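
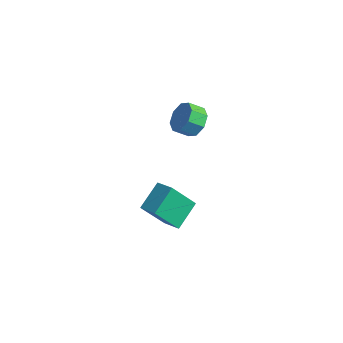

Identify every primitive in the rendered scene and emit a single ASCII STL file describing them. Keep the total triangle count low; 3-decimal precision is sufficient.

solid 
facet normal 0.531 0.606 -0.592
outer loop
vertex -1.717 3.99 3.234
vertex -2.271 3.738 2.479
vertex -2.308 4.432 3.156
endloop
endfacet
facet normal 0.289 0.528 0.799
outer loop
vertex -1.717 3.99 3.234
vertex -2.308 4.432 3.156
vertex -2.274 3.354 3.856
endloop
endfacet
facet normal 0.289 0.528 0.799
outer loop
vertex -2.274 3.354 3.856
vertex -2.308 4.432 3.156
vertex -2.866 3.796 3.778
endloop
endfacet
facet normal -0.531 -0.606 0.592
outer loop
vertex -2.274 3.354 3.856
vertex -2.866 3.796 3.778
vertex -2.829 3.102 3.101
endloop
endfacet
facet normal 0.531 0.606 -0.592
outer loop
vertex -2.308 4.432 3.156
vertex -2.271 3.738 2.479
vertex -2.878 4.467 2.681
endloop
endfacet
facet normal -0.359 0.794 0.490
outer loop
vertex -2.308 4.432 3.156
vertex -2.878 4.467 2.681
vertex -2.866 3.796 3.778
endloop
endfacet
facet normal -0.359 0.794 0.490
outer loop
vertex -2.866 3.796 3.778
vertex -2.878 4.467 2.681
vertex -3.436 3.831 3.303
endloop
endfacet
facet normal -0.531 -0.606 0.592
outer loop
vertex -2.866 3.796 3.778
vertex -3.436 3.831 3.303
vertex -2.829 3.102 3.101
endloop
endfacet
facet normal 0.531 0.606 -0.592
outer loop
vertex -2.878 4.467 2.681
vertex -2.271 3.738 2.479
vertex -3.092 4.075 2.088
endloop
endfacet
facet normal -0.797 0.595 -0.106
outer loop
vertex -2.878 4.467 2.681
vertex -3.092 4.075 2.088
vertex -3.436 3.831 3.303
endloop
endfacet
facet normal -0.797 0.595 -0.106
outer loop
vertex -3.436 3.831 3.303
vertex -3.092 4.075 2.088
vertex -3.65 3.439 2.71
endloop
endfacet
facet normal -0.531 -0.606 0.592
outer loop
vertex -3.436 3.831 3.303
vertex -3.65 3.439 2.71
vertex -2.829 3.102 3.101
endloop
endfacet
facet normal 0.531 0.606 -0.592
outer loop
vertex -3.092 4.075 2.088
vertex -2.271 3.738 2.479
vertex -2.826 3.486 1.724
endloop
endfacet
facet normal -0.768 0.048 -0.639
outer loop
vertex -3.092 4.075 2.088
vertex -2.826 3.486 1.724
vertex -3.65 3.439 2.71
endloop
endfacet
facet normal -0.768 0.047 -0.639
outer loop
vertex -3.65 3.439 2.71
vertex -2.826 3.486 1.724
vertex -3.383 2.85 2.346
endloop
endfacet
facet normal -0.531 -0.606 0.592
outer loop
vertex -3.65 3.439 2.71
vertex -3.383 2.85 2.346
vertex -2.829 3.102 3.101
endloop
endfacet
facet normal 0.531 0.606 -0.592
outer loop
vertex -2.826 3.486 1.724
vertex -2.271 3.738 2.479
vertex -2.234 3.044 1.802
endloop
endfacet
facet normal -0.289 -0.528 -0.799
outer loop
vertex -2.826 3.486 1.724
vertex -2.234 3.044 1.802
vertex -3.383 2.85 2.346
endloop
endfacet
facet normal -0.289 -0.528 -0.799
outer loop
vertex -3.383 2.85 2.346
vertex -2.234 3.044 1.802
vertex -2.792 2.408 2.424
endloop
endfacet
facet normal -0.531 -0.606 0.592
outer loop
vertex -3.383 2.85 2.346
vertex -2.792 2.408 2.424
vertex -2.829 3.102 3.101
endloop
endfacet
facet normal 0.531 0.606 -0.592
outer loop
vertex -2.234 3.044 1.802
vertex -2.271 3.738 2.479
vertex -1.664 3.009 2.277
endloop
endfacet
facet normal 0.359 -0.794 -0.490
outer loop
vertex -2.234 3.044 1.802
vertex -1.664 3.009 2.277
vertex -2.792 2.408 2.424
endloop
endfacet
facet normal 0.359 -0.794 -0.490
outer loop
vertex -2.792 2.408 2.424
vertex -1.664 3.009 2.277
vertex -2.222 2.373 2.899
endloop
endfacet
facet normal -0.531 -0.606 0.592
outer loop
vertex -2.792 2.408 2.424
vertex -2.222 2.373 2.899
vertex -2.829 3.102 3.101
endloop
endfacet
facet normal 0.531 0.606 -0.592
outer loop
vertex -1.664 3.009 2.277
vertex -2.271 3.738 2.479
vertex -1.45 3.401 2.87
endloop
endfacet
facet normal 0.797 -0.595 0.106
outer loop
vertex -1.664 3.009 2.277
vertex -1.45 3.401 2.87
vertex -2.222 2.373 2.899
endloop
endfacet
facet normal 0.797 -0.595 0.106
outer loop
vertex -2.222 2.373 2.899
vertex -1.45 3.401 2.87
vertex -2.008 2.765 3.492
endloop
endfacet
facet normal -0.531 -0.606 0.592
outer loop
vertex -2.222 2.373 2.899
vertex -2.008 2.765 3.492
vertex -2.829 3.102 3.101
endloop
endfacet
facet normal 0.531 0.606 -0.592
outer loop
vertex -1.45 3.401 2.87
vertex -2.271 3.738 2.479
vertex -1.717 3.99 3.234
endloop
endfacet
facet normal 0.767 -0.048 0.640
outer loop
vertex -1.45 3.401 2.87
vertex -1.717 3.99 3.234
vertex -2.008 2.765 3.492
endloop
endfacet
facet normal 0.768 -0.048 0.639
outer loop
vertex -2.008 2.765 3.492
vertex -1.717 3.99 3.234
vertex -2.274 3.354 3.856
endloop
endfacet
facet normal -0.531 -0.606 0.592
outer loop
vertex -2.008 2.765 3.492
vertex -2.274 3.354 3.856
vertex -2.829 3.102 3.101
endloop
endfacet
facet normal -0.380 -0.467 0.798
outer loop
vertex -2.172 0.217 -2.95
vertex -2.348 1.833 -2.088
vertex -3.322 0.344 -3.423
endloop
endfacet
facet normal 0.096 -0.878 -0.468
outer loop
vertex -2.492 1.367 -5.172
vertex -2.172 0.217 -2.95
vertex -3.322 0.344 -3.423
endloop
endfacet
facet normal -0.380 -0.467 0.798
outer loop
vertex -3.322 0.344 -3.423
vertex -2.348 1.833 -2.088
vertex -3.499 1.96 -2.561
endloop
endfacet
facet normal -0.920 0.101 -0.378
outer loop
vertex -3.499 1.96 -2.561
vertex -2.492 1.367 -5.172
vertex -3.322 0.344 -3.423
endloop
endfacet
facet normal 0.920 -0.101 0.378
outer loop
vertex -2.172 0.217 -2.95
vertex -1.518 2.856 -3.837
vertex -2.348 1.833 -2.088
endloop
endfacet
facet normal 0.096 -0.878 -0.468
outer loop
vertex -1.341 1.24 -4.699
vertex -2.172 0.217 -2.95
vertex -2.492 1.367 -5.172
endloop
endfacet
facet normal 0.920 -0.101 0.378
outer loop
vertex -1.341 1.24 -4.699
vertex -1.518 2.856 -3.837
vertex -2.172 0.217 -2.95
endloop
endfacet
facet normal -0.096 0.878 0.468
outer loop
vertex -2.348 1.833 -2.088
vertex -1.518 2.856 -3.837
vertex -3.499 1.96 -2.561
endloop
endfacet
facet normal -0.920 0.101 -0.378
outer loop
vertex -2.668 2.983 -4.31
vertex -2.492 1.367 -5.172
vertex -3.499 1.96 -2.561
endloop
endfacet
facet normal -0.096 0.878 0.468
outer loop
vertex -3.499 1.96 -2.561
vertex -1.518 2.856 -3.837
vertex -2.668 2.983 -4.31
endloop
endfacet
facet normal 0.380 0.467 -0.798
outer loop
vertex -2.668 2.983 -4.31
vertex -1.341 1.24 -4.699
vertex -2.492 1.367 -5.172
endloop
endfacet
facet normal 0.380 0.467 -0.798
outer loop
vertex -1.518 2.856 -3.837
vertex -1.341 1.24 -4.699
vertex -2.668 2.983 -4.31
endloop
endfacet

endsolid


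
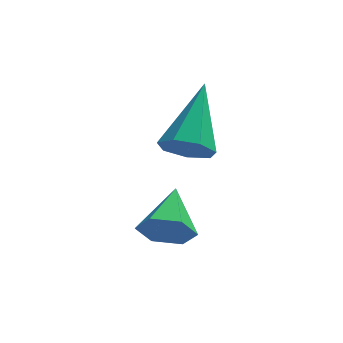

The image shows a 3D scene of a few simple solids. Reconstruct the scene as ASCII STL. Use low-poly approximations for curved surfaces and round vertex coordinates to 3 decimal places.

solid 
facet normal -0.210 -0.782 -0.587
outer loop
vertex 3.061 1.269 -0.32
vertex 2.483 1.091 0.124
vertex 2.49 1.54 -0.477
endloop
endfacet
facet normal 0.476 0.675 -0.564
outer loop
vertex 3.061 1.269 -0.32
vertex 2.49 1.54 -0.477
vertex 2.937 2.789 1.396
endloop
endfacet
facet normal -0.208 -0.782 -0.587
outer loop
vertex 2.49 1.54 -0.477
vertex 2.483 1.091 0.124
vertex 1.914 1.472 -0.182
endloop
endfacet
facet normal -0.335 0.819 -0.466
outer loop
vertex 2.49 1.54 -0.477
vertex 1.914 1.472 -0.182
vertex 2.937 2.789 1.396
endloop
endfacet
facet normal -0.209 -0.783 -0.587
outer loop
vertex 1.914 1.472 -0.182
vertex 2.483 1.091 0.124
vertex 1.766 1.118 0.343
endloop
endfacet
facet normal -0.846 0.521 0.113
outer loop
vertex 1.914 1.472 -0.182
vertex 1.766 1.118 0.343
vertex 2.937 2.789 1.396
endloop
endfacet
facet normal -0.209 -0.782 -0.587
outer loop
vertex 1.766 1.118 0.343
vertex 2.483 1.091 0.124
vertex 2.158 0.743 0.703
endloop
endfacet
facet normal -0.673 0.006 0.739
outer loop
vertex 1.766 1.118 0.343
vertex 2.158 0.743 0.703
vertex 2.937 2.789 1.396
endloop
endfacet
facet normal -0.208 -0.783 -0.587
outer loop
vertex 2.158 0.743 0.703
vertex 2.483 1.091 0.124
vertex 2.795 0.631 0.627
endloop
endfacet
facet normal 0.053 -0.338 0.940
outer loop
vertex 2.158 0.743 0.703
vertex 2.795 0.631 0.627
vertex 2.937 2.789 1.396
endloop
endfacet
facet normal -0.210 -0.783 -0.586
outer loop
vertex 2.795 0.631 0.627
vertex 2.483 1.091 0.124
vertex 3.196 0.865 0.171
endloop
endfacet
facet normal 0.787 -0.252 0.563
outer loop
vertex 2.795 0.631 0.627
vertex 3.196 0.865 0.171
vertex 2.937 2.789 1.396
endloop
endfacet
facet normal -0.209 -0.783 -0.586
outer loop
vertex 3.196 0.865 0.171
vertex 2.483 1.091 0.124
vertex 3.061 1.269 -0.32
endloop
endfacet
facet normal 0.975 0.198 -0.105
outer loop
vertex 3.196 0.865 0.171
vertex 3.061 1.269 -0.32
vertex 2.937 2.789 1.396
endloop
endfacet
facet normal -0.152 -0.908 -0.390
outer loop
vertex 2.354 -1.253 -0.78
vertex 1.999 -0.943 -1.364
vertex 2.74 -1.055 -1.392
endloop
endfacet
facet normal 0.833 0.073 0.549
outer loop
vertex 2.354 -1.253 -0.78
vertex 2.74 -1.055 -1.392
vertex 2.221 0.383 -0.796
endloop
endfacet
facet normal -0.152 -0.909 -0.388
outer loop
vertex 2.74 -1.055 -1.392
vertex 1.999 -0.943 -1.364
vertex 2.385 -0.746 -1.976
endloop
endfacet
facet normal 0.854 0.429 -0.292
outer loop
vertex 2.74 -1.055 -1.392
vertex 2.385 -0.746 -1.976
vertex 2.221 0.383 -0.796
endloop
endfacet
facet normal -0.152 -0.909 -0.388
outer loop
vertex 2.385 -0.746 -1.976
vertex 1.999 -0.943 -1.364
vertex 1.644 -0.634 -1.948
endloop
endfacet
facet normal 0.084 0.726 -0.683
outer loop
vertex 2.385 -0.746 -1.976
vertex 1.644 -0.634 -1.948
vertex 2.221 0.383 -0.796
endloop
endfacet
facet normal -0.152 -0.909 -0.388
outer loop
vertex 1.644 -0.634 -1.948
vertex 1.999 -0.943 -1.364
vertex 1.258 -0.831 -1.336
endloop
endfacet
facet normal -0.709 0.666 -0.233
outer loop
vertex 1.644 -0.634 -1.948
vertex 1.258 -0.831 -1.336
vertex 2.221 0.383 -0.796
endloop
endfacet
facet normal -0.152 -0.908 -0.390
outer loop
vertex 1.258 -0.831 -1.336
vertex 1.999 -0.943 -1.364
vertex 1.613 -1.141 -0.752
endloop
endfacet
facet normal -0.731 0.309 0.608
outer loop
vertex 1.258 -0.831 -1.336
vertex 1.613 -1.141 -0.752
vertex 2.221 0.383 -0.796
endloop
endfacet
facet normal -0.152 -0.908 -0.390
outer loop
vertex 1.613 -1.141 -0.752
vertex 1.999 -0.943 -1.364
vertex 2.354 -1.253 -0.78
endloop
endfacet
facet normal 0.040 0.013 0.999
outer loop
vertex 1.613 -1.141 -0.752
vertex 2.354 -1.253 -0.78
vertex 2.221 0.383 -0.796
endloop
endfacet

endsolid


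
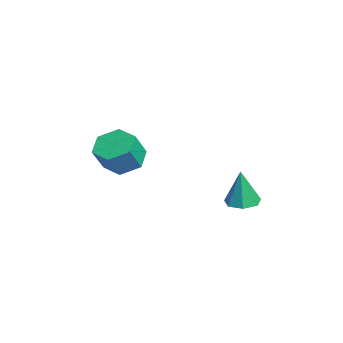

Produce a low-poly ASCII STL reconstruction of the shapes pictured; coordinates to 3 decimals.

solid 
facet normal -0.020 0.064 -0.998
outer loop
vertex -1.529 2.254 0.018
vertex -2.329 2.379 0.042
vertex -1.731 2.925 0.065
endloop
endfacet
facet normal 0.898 0.245 0.367
outer loop
vertex -1.529 2.254 0.018
vertex -1.731 2.925 0.065
vertex -2.291 2.261 1.878
endloop
endfacet
facet normal -0.020 0.064 -0.998
outer loop
vertex -1.731 2.925 0.065
vertex -2.329 2.379 0.042
vertex -2.384 3.185 0.095
endloop
endfacet
facet normal 0.353 0.838 0.416
outer loop
vertex -1.731 2.925 0.065
vertex -2.384 3.185 0.095
vertex -2.291 2.261 1.878
endloop
endfacet
facet normal -0.020 0.064 -0.998
outer loop
vertex -2.384 3.185 0.095
vertex -2.329 2.379 0.042
vertex -2.995 2.838 0.085
endloop
endfacet
facet normal -0.451 0.782 0.429
outer loop
vertex -2.384 3.185 0.095
vertex -2.995 2.838 0.085
vertex -2.291 2.261 1.878
endloop
endfacet
facet normal -0.021 0.064 -0.998
outer loop
vertex -2.995 2.838 0.085
vertex -2.329 2.379 0.042
vertex -3.104 2.145 0.043
endloop
endfacet
facet normal -0.911 0.119 0.396
outer loop
vertex -2.995 2.838 0.085
vertex -3.104 2.145 0.043
vertex -2.291 2.261 1.878
endloop
endfacet
facet normal -0.021 0.064 -0.998
outer loop
vertex -3.104 2.145 0.043
vertex -2.329 2.379 0.042
vertex -2.63 1.628 0.0
endloop
endfacet
facet normal -0.678 -0.650 0.342
outer loop
vertex -3.104 2.145 0.043
vertex -2.63 1.628 0.0
vertex -2.291 2.261 1.878
endloop
endfacet
facet normal -0.020 0.064 -0.998
outer loop
vertex -2.63 1.628 0.0
vertex -2.329 2.379 0.042
vertex -1.929 1.676 -0.011
endloop
endfacet
facet normal 0.070 -0.949 0.307
outer loop
vertex -2.63 1.628 0.0
vertex -1.929 1.676 -0.011
vertex -2.291 2.261 1.878
endloop
endfacet
facet normal -0.020 0.064 -0.998
outer loop
vertex -1.929 1.676 -0.011
vertex -2.329 2.379 0.042
vertex -1.529 2.254 0.018
endloop
endfacet
facet normal 0.772 -0.550 0.318
outer loop
vertex -1.929 1.676 -0.011
vertex -1.529 2.254 0.018
vertex -2.291 2.261 1.878
endloop
endfacet
facet normal -0.390 0.378 -0.840
outer loop
vertex -2.935 -1.914 2.139
vertex -3.751 -2.517 2.246
vertex -3.747 -1.587 2.663
endloop
endfacet
facet normal 0.464 0.868 0.176
outer loop
vertex -2.935 -1.914 2.139
vertex -3.747 -1.587 2.663
vertex -2.374 -2.459 3.347
endloop
endfacet
facet normal 0.464 0.868 0.176
outer loop
vertex -2.374 -2.459 3.347
vertex -3.747 -1.587 2.663
vertex -3.185 -2.132 3.872
endloop
endfacet
facet normal 0.391 -0.378 0.839
outer loop
vertex -2.374 -2.459 3.347
vertex -3.185 -2.132 3.872
vertex -3.189 -3.063 3.454
endloop
endfacet
facet normal -0.390 0.378 -0.840
outer loop
vertex -3.747 -1.587 2.663
vertex -3.751 -2.517 2.246
vertex -4.562 -2.19 2.77
endloop
endfacet
facet normal -0.457 0.712 0.533
outer loop
vertex -3.747 -1.587 2.663
vertex -4.562 -2.19 2.77
vertex -3.185 -2.132 3.872
endloop
endfacet
facet normal -0.457 0.712 0.533
outer loop
vertex -3.185 -2.132 3.872
vertex -4.562 -2.19 2.77
vertex -4.0 -2.735 3.979
endloop
endfacet
facet normal 0.390 -0.379 0.839
outer loop
vertex -3.185 -2.132 3.872
vertex -4.0 -2.735 3.979
vertex -3.189 -3.063 3.454
endloop
endfacet
facet normal -0.390 0.378 -0.840
outer loop
vertex -4.562 -2.19 2.77
vertex -3.751 -2.517 2.246
vertex -4.566 -3.121 2.353
endloop
endfacet
facet normal -0.921 -0.156 0.358
outer loop
vertex -4.562 -2.19 2.77
vertex -4.566 -3.121 2.353
vertex -4.0 -2.735 3.979
endloop
endfacet
facet normal -0.921 -0.156 0.357
outer loop
vertex -4.0 -2.735 3.979
vertex -4.566 -3.121 2.353
vertex -4.005 -3.666 3.561
endloop
endfacet
facet normal 0.390 -0.379 0.839
outer loop
vertex -4.0 -2.735 3.979
vertex -4.005 -3.666 3.561
vertex -3.189 -3.063 3.454
endloop
endfacet
facet normal -0.391 0.378 -0.839
outer loop
vertex -4.566 -3.121 2.353
vertex -3.751 -2.517 2.246
vertex -3.755 -3.448 1.828
endloop
endfacet
facet normal -0.464 -0.868 -0.176
outer loop
vertex -4.566 -3.121 2.353
vertex -3.755 -3.448 1.828
vertex -4.005 -3.666 3.561
endloop
endfacet
facet normal -0.463 -0.868 -0.176
outer loop
vertex -4.005 -3.666 3.561
vertex -3.755 -3.448 1.828
vertex -3.193 -3.993 3.037
endloop
endfacet
facet normal 0.390 -0.378 0.840
outer loop
vertex -4.005 -3.666 3.561
vertex -3.193 -3.993 3.037
vertex -3.189 -3.063 3.454
endloop
endfacet
facet normal -0.390 0.379 -0.839
outer loop
vertex -3.755 -3.448 1.828
vertex -3.751 -2.517 2.246
vertex -2.94 -2.845 1.721
endloop
endfacet
facet normal 0.457 -0.712 -0.533
outer loop
vertex -3.755 -3.448 1.828
vertex -2.94 -2.845 1.721
vertex -3.193 -3.993 3.037
endloop
endfacet
facet normal 0.457 -0.712 -0.533
outer loop
vertex -3.193 -3.993 3.037
vertex -2.94 -2.845 1.721
vertex -2.378 -3.39 2.93
endloop
endfacet
facet normal 0.390 -0.378 0.840
outer loop
vertex -3.193 -3.993 3.037
vertex -2.378 -3.39 2.93
vertex -3.189 -3.063 3.454
endloop
endfacet
facet normal -0.390 0.379 -0.839
outer loop
vertex -2.94 -2.845 1.721
vertex -3.751 -2.517 2.246
vertex -2.935 -1.914 2.139
endloop
endfacet
facet normal 0.921 0.156 -0.358
outer loop
vertex -2.94 -2.845 1.721
vertex -2.935 -1.914 2.139
vertex -2.378 -3.39 2.93
endloop
endfacet
facet normal 0.921 0.156 -0.357
outer loop
vertex -2.378 -3.39 2.93
vertex -2.935 -1.914 2.139
vertex -2.374 -2.459 3.347
endloop
endfacet
facet normal 0.390 -0.378 0.840
outer loop
vertex -2.378 -3.39 2.93
vertex -2.374 -2.459 3.347
vertex -3.189 -3.063 3.454
endloop
endfacet

endsolid


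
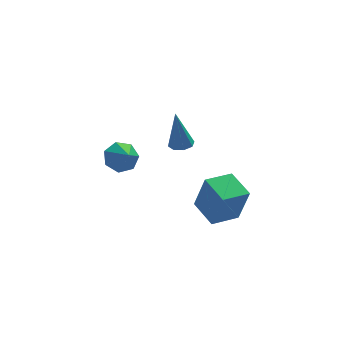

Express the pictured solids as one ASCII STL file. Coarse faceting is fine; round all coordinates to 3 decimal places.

solid 
facet normal 0.124 -0.029 -0.992
outer loop
vertex 0.074 3.048 2.496
vertex -0.327 2.631 2.458
vertex -0.335 3.211 2.44
endloop
endfacet
facet normal 0.322 0.904 0.280
outer loop
vertex 0.074 3.048 2.496
vertex -0.335 3.211 2.44
vertex -0.573 2.689 4.402
endloop
endfacet
facet normal 0.125 -0.029 -0.992
outer loop
vertex -0.335 3.211 2.44
vertex -0.327 2.631 2.458
vertex -0.74 3.034 2.394
endloop
endfacet
facet normal -0.411 0.892 0.187
outer loop
vertex -0.335 3.211 2.44
vertex -0.74 3.034 2.394
vertex -0.573 2.689 4.402
endloop
endfacet
facet normal 0.124 -0.030 -0.992
outer loop
vertex -0.74 3.034 2.394
vertex -0.327 2.631 2.458
vertex -0.903 2.621 2.386
endloop
endfacet
facet normal -0.922 0.361 0.139
outer loop
vertex -0.74 3.034 2.394
vertex -0.903 2.621 2.386
vertex -0.573 2.689 4.402
endloop
endfacet
facet normal 0.124 -0.029 -0.992
outer loop
vertex -0.903 2.621 2.386
vertex -0.327 2.631 2.458
vertex -0.728 2.214 2.42
endloop
endfacet
facet normal -0.911 -0.378 0.162
outer loop
vertex -0.903 2.621 2.386
vertex -0.728 2.214 2.42
vertex -0.573 2.689 4.402
endloop
endfacet
facet normal 0.124 -0.029 -0.992
outer loop
vertex -0.728 2.214 2.42
vertex -0.327 2.631 2.458
vertex -0.319 2.051 2.476
endloop
endfacet
facet normal -0.388 -0.889 0.243
outer loop
vertex -0.728 2.214 2.42
vertex -0.319 2.051 2.476
vertex -0.573 2.689 4.402
endloop
endfacet
facet normal 0.126 -0.029 -0.992
outer loop
vertex -0.319 2.051 2.476
vertex -0.327 2.631 2.458
vertex 0.085 2.228 2.522
endloop
endfacet
facet normal 0.346 -0.876 0.336
outer loop
vertex -0.319 2.051 2.476
vertex 0.085 2.228 2.522
vertex -0.573 2.689 4.402
endloop
endfacet
facet normal 0.126 -0.028 -0.992
outer loop
vertex 0.085 2.228 2.522
vertex -0.327 2.631 2.458
vertex 0.248 2.641 2.531
endloop
endfacet
facet normal 0.856 -0.346 0.384
outer loop
vertex 0.085 2.228 2.522
vertex 0.248 2.641 2.531
vertex -0.573 2.689 4.402
endloop
endfacet
facet normal 0.126 -0.031 -0.991
outer loop
vertex 0.248 2.641 2.531
vertex -0.327 2.631 2.458
vertex 0.074 3.048 2.496
endloop
endfacet
facet normal 0.846 0.393 0.361
outer loop
vertex 0.248 2.641 2.531
vertex 0.074 3.048 2.496
vertex -0.573 2.689 4.402
endloop
endfacet
facet normal -0.214 0.755 -0.619
outer loop
vertex -2.476 2.233 1.401
vertex -2.956 2.568 1.976
vertex -2.155 2.688 1.845
endloop
endfacet
facet normal 0.836 -0.546 -0.045
outer loop
vertex -2.476 2.233 1.401
vertex -2.155 2.688 1.845
vertex -2.724 1.752 2.644
endloop
endfacet
facet normal -0.214 0.756 -0.619
outer loop
vertex -2.155 2.688 1.845
vertex -2.956 2.568 1.976
vertex -2.437 3.052 2.387
endloop
endfacet
facet normal 0.858 -0.089 0.506
outer loop
vertex -2.155 2.688 1.845
vertex -2.437 3.052 2.387
vertex -2.724 1.752 2.644
endloop
endfacet
facet normal -0.214 0.755 -0.620
outer loop
vertex -2.437 3.052 2.387
vertex -2.956 2.568 1.976
vertex -3.11 3.052 2.619
endloop
endfacet
facet normal 0.324 0.114 0.939
outer loop
vertex -2.437 3.052 2.387
vertex -3.11 3.052 2.619
vertex -2.724 1.752 2.644
endloop
endfacet
facet normal -0.215 0.755 -0.620
outer loop
vertex -3.11 3.052 2.619
vertex -2.956 2.568 1.976
vertex -3.666 2.687 2.367
endloop
endfacet
facet normal -0.362 -0.090 0.928
outer loop
vertex -3.11 3.052 2.619
vertex -3.666 2.687 2.367
vertex -2.724 1.752 2.644
endloop
endfacet
facet normal -0.215 0.755 -0.619
outer loop
vertex -3.666 2.687 2.367
vertex -2.956 2.568 1.976
vertex -3.688 2.232 1.82
endloop
endfacet
facet normal -0.684 -0.547 0.482
outer loop
vertex -3.666 2.687 2.367
vertex -3.688 2.232 1.82
vertex -2.724 1.752 2.644
endloop
endfacet
facet normal -0.215 0.755 -0.619
outer loop
vertex -3.688 2.232 1.82
vertex -2.956 2.568 1.976
vertex -3.158 2.03 1.39
endloop
endfacet
facet normal -0.400 -0.914 -0.064
outer loop
vertex -3.688 2.232 1.82
vertex -3.158 2.03 1.39
vertex -2.724 1.752 2.644
endloop
endfacet
facet normal -0.215 0.755 -0.619
outer loop
vertex -3.158 2.03 1.39
vertex -2.956 2.568 1.976
vertex -2.476 2.233 1.401
endloop
endfacet
facet normal 0.277 -0.913 -0.298
outer loop
vertex -3.158 2.03 1.39
vertex -2.476 2.233 1.401
vertex -2.724 1.752 2.644
endloop
endfacet
facet normal -0.913 -0.391 0.117
outer loop
vertex 1.368 1.811 -0.853
vertex 0.834 3.178 -0.458
vertex 0.962 2.196 -2.732
endloop
endfacet
facet normal 0.351 -0.899 -0.260
outer loop
vertex 2.286 2.762 -2.902
vertex 1.368 1.811 -0.853
vertex 0.962 2.196 -2.732
endloop
endfacet
facet normal -0.913 -0.391 0.117
outer loop
vertex 0.962 2.196 -2.732
vertex 0.834 3.178 -0.458
vertex 0.428 3.563 -2.336
endloop
endfacet
facet normal -0.207 0.197 -0.958
outer loop
vertex 0.428 3.563 -2.336
vertex 2.286 2.762 -2.902
vertex 0.962 2.196 -2.732
endloop
endfacet
facet normal 0.207 -0.196 0.958
outer loop
vertex 1.368 1.811 -0.853
vertex 2.158 3.744 -0.628
vertex 0.834 3.178 -0.458
endloop
endfacet
facet normal 0.351 -0.900 -0.260
outer loop
vertex 2.692 2.377 -1.024
vertex 1.368 1.811 -0.853
vertex 2.286 2.762 -2.902
endloop
endfacet
facet normal 0.208 -0.196 0.958
outer loop
vertex 2.692 2.377 -1.024
vertex 2.158 3.744 -0.628
vertex 1.368 1.811 -0.853
endloop
endfacet
facet normal -0.351 0.899 0.260
outer loop
vertex 0.834 3.178 -0.458
vertex 2.158 3.744 -0.628
vertex 0.428 3.563 -2.336
endloop
endfacet
facet normal -0.208 0.196 -0.958
outer loop
vertex 1.752 4.129 -2.507
vertex 2.286 2.762 -2.902
vertex 0.428 3.563 -2.336
endloop
endfacet
facet normal -0.351 0.900 0.260
outer loop
vertex 0.428 3.563 -2.336
vertex 2.158 3.744 -0.628
vertex 1.752 4.129 -2.507
endloop
endfacet
facet normal 0.913 0.391 -0.117
outer loop
vertex 1.752 4.129 -2.507
vertex 2.692 2.377 -1.024
vertex 2.286 2.762 -2.902
endloop
endfacet
facet normal 0.913 0.391 -0.117
outer loop
vertex 2.158 3.744 -0.628
vertex 2.692 2.377 -1.024
vertex 1.752 4.129 -2.507
endloop
endfacet

endsolid


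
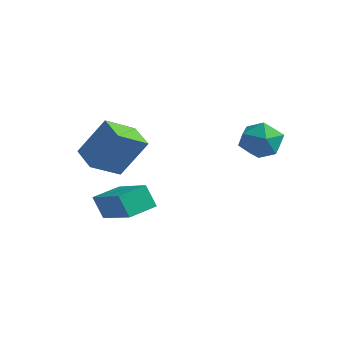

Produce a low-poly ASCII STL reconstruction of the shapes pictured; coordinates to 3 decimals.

solid 
facet normal -0.397 -0.374 -0.838
outer loop
vertex -0.682 -4.347 -0.653
vertex -1.93 -3.913 -0.256
vertex -0.431 -2.942 -1.399
endloop
endfacet
facet normal 0.905 -0.314 -0.288
outer loop
vertex 0.39 -2.167 0.336
vertex -0.682 -4.347 -0.653
vertex -0.431 -2.942 -1.399
endloop
endfacet
facet normal -0.397 -0.374 -0.838
outer loop
vertex -0.431 -2.942 -1.399
vertex -1.93 -3.913 -0.256
vertex -1.679 -2.508 -1.002
endloop
endfacet
facet normal 0.156 0.872 -0.463
outer loop
vertex -1.679 -2.508 -1.002
vertex 0.39 -2.167 0.336
vertex -0.431 -2.942 -1.399
endloop
endfacet
facet normal -0.156 -0.872 0.463
outer loop
vertex -0.682 -4.347 -0.653
vertex -1.109 -3.138 1.479
vertex -1.93 -3.913 -0.256
endloop
endfacet
facet normal 0.905 -0.314 -0.288
outer loop
vertex 0.139 -3.572 1.082
vertex -0.682 -4.347 -0.653
vertex 0.39 -2.167 0.336
endloop
endfacet
facet normal -0.156 -0.872 0.463
outer loop
vertex 0.139 -3.572 1.082
vertex -1.109 -3.138 1.479
vertex -0.682 -4.347 -0.653
endloop
endfacet
facet normal -0.905 0.314 0.288
outer loop
vertex -1.93 -3.913 -0.256
vertex -1.109 -3.138 1.479
vertex -1.679 -2.508 -1.002
endloop
endfacet
facet normal 0.156 0.872 -0.463
outer loop
vertex -0.858 -1.733 0.733
vertex 0.39 -2.167 0.336
vertex -1.679 -2.508 -1.002
endloop
endfacet
facet normal -0.905 0.314 0.288
outer loop
vertex -1.679 -2.508 -1.002
vertex -1.109 -3.138 1.479
vertex -0.858 -1.733 0.733
endloop
endfacet
facet normal 0.397 0.374 0.838
outer loop
vertex -0.858 -1.733 0.733
vertex 0.139 -3.572 1.082
vertex 0.39 -2.167 0.336
endloop
endfacet
facet normal 0.397 0.374 0.838
outer loop
vertex -1.109 -3.138 1.479
vertex 0.139 -3.572 1.082
vertex -0.858 -1.733 0.733
endloop
endfacet
facet normal -0.305 0.929 -0.211
outer loop
vertex 4.186 1.435 0.267
vertex 3.205 1.135 0.364
vertex 3.718 1.49 1.184
endloop
endfacet
facet normal 0.331 0.937 0.113
outer loop
vertex 4.186 1.435 0.267
vertex 3.718 1.49 1.184
vertex 4.69 1.154 1.121
endloop
endfacet
facet normal 0.785 0.551 -0.282
outer loop
vertex 4.186 1.435 0.267
vertex 4.69 1.154 1.121
vertex 4.777 0.591 0.262
endloop
endfacet
facet normal 0.429 0.305 -0.850
outer loop
vertex 4.186 1.435 0.267
vertex 4.777 0.591 0.262
vertex 3.859 0.579 -0.205
endloop
endfacet
facet normal -0.244 0.538 -0.807
outer loop
vertex 4.186 1.435 0.267
vertex 3.859 0.579 -0.205
vertex 3.205 1.135 0.364
endloop
endfacet
facet normal 0.261 0.614 0.745
outer loop
vertex 4.69 1.154 1.121
vertex 3.718 1.49 1.184
vertex 4.021 0.681 1.745
endloop
endfacet
facet normal -0.768 0.601 0.221
outer loop
vertex 3.718 1.49 1.184
vertex 3.205 1.135 0.364
vertex 3.103 0.669 1.278
endloop
endfacet
facet normal -0.670 -0.030 -0.741
outer loop
vertex 3.205 1.135 0.364
vertex 3.859 0.579 -0.205
vertex 3.19 0.106 0.419
endloop
endfacet
facet normal 0.418 -0.406 -0.812
outer loop
vertex 3.859 0.579 -0.205
vertex 4.777 0.591 0.262
vertex 4.162 -0.23 0.356
endloop
endfacet
facet normal 0.994 -0.009 0.106
outer loop
vertex 4.777 0.591 0.262
vertex 4.69 1.154 1.121
vertex 4.675 0.125 1.176
endloop
endfacet
facet normal -0.429 -0.305 0.850
outer loop
vertex 3.694 -0.175 1.273
vertex 4.021 0.681 1.745
vertex 3.103 0.669 1.278
endloop
endfacet
facet normal -0.785 -0.551 0.282
outer loop
vertex 3.694 -0.175 1.273
vertex 3.103 0.669 1.278
vertex 3.19 0.106 0.419
endloop
endfacet
facet normal -0.331 -0.937 -0.113
outer loop
vertex 3.694 -0.175 1.273
vertex 3.19 0.106 0.419
vertex 4.162 -0.23 0.356
endloop
endfacet
facet normal 0.305 -0.929 0.211
outer loop
vertex 3.694 -0.175 1.273
vertex 4.162 -0.23 0.356
vertex 4.675 0.125 1.176
endloop
endfacet
facet normal 0.244 -0.538 0.807
outer loop
vertex 3.694 -0.175 1.273
vertex 4.675 0.125 1.176
vertex 4.021 0.681 1.745
endloop
endfacet
facet normal -0.418 0.406 0.812
outer loop
vertex 3.103 0.669 1.278
vertex 4.021 0.681 1.745
vertex 3.718 1.49 1.184
endloop
endfacet
facet normal -0.994 0.009 -0.106
outer loop
vertex 3.19 0.106 0.419
vertex 3.103 0.669 1.278
vertex 3.205 1.135 0.364
endloop
endfacet
facet normal -0.261 -0.614 -0.745
outer loop
vertex 4.162 -0.23 0.356
vertex 3.19 0.106 0.419
vertex 3.859 0.579 -0.205
endloop
endfacet
facet normal 0.768 -0.601 -0.221
outer loop
vertex 4.675 0.125 1.176
vertex 4.162 -0.23 0.356
vertex 4.777 0.591 0.262
endloop
endfacet
facet normal 0.670 0.030 0.741
outer loop
vertex 4.021 0.681 1.745
vertex 4.675 0.125 1.176
vertex 4.69 1.154 1.121
endloop
endfacet
facet normal -0.913 0.176 -0.367
outer loop
vertex -0.538 -4.361 -2.297
vertex -0.389 -3.054 -2.04
vertex -0.084 -4.205 -3.353
endloop
endfacet
facet normal -0.111 -0.975 -0.192
outer loop
vertex 1.889 -4.586 -2.56
vertex -0.538 -4.361 -2.297
vertex -0.084 -4.205 -3.353
endloop
endfacet
facet normal -0.913 0.177 -0.367
outer loop
vertex -0.084 -4.205 -3.353
vertex -0.389 -3.054 -2.04
vertex 0.066 -2.898 -3.096
endloop
endfacet
facet normal 0.392 0.134 -0.910
outer loop
vertex 0.066 -2.898 -3.096
vertex 1.889 -4.586 -2.56
vertex -0.084 -4.205 -3.353
endloop
endfacet
facet normal -0.392 -0.134 0.910
outer loop
vertex -0.538 -4.361 -2.297
vertex 1.584 -3.435 -1.247
vertex -0.389 -3.054 -2.04
endloop
endfacet
facet normal -0.111 -0.975 -0.192
outer loop
vertex 1.434 -4.742 -1.504
vertex -0.538 -4.361 -2.297
vertex 1.889 -4.586 -2.56
endloop
endfacet
facet normal -0.392 -0.134 0.910
outer loop
vertex 1.434 -4.742 -1.504
vertex 1.584 -3.435 -1.247
vertex -0.538 -4.361 -2.297
endloop
endfacet
facet normal 0.111 0.975 0.192
outer loop
vertex -0.389 -3.054 -2.04
vertex 1.584 -3.435 -1.247
vertex 0.066 -2.898 -3.096
endloop
endfacet
facet normal 0.392 0.134 -0.910
outer loop
vertex 2.038 -3.279 -2.303
vertex 1.889 -4.586 -2.56
vertex 0.066 -2.898 -3.096
endloop
endfacet
facet normal 0.111 0.975 0.192
outer loop
vertex 0.066 -2.898 -3.096
vertex 1.584 -3.435 -1.247
vertex 2.038 -3.279 -2.303
endloop
endfacet
facet normal 0.913 -0.176 0.367
outer loop
vertex 2.038 -3.279 -2.303
vertex 1.434 -4.742 -1.504
vertex 1.889 -4.586 -2.56
endloop
endfacet
facet normal 0.913 -0.177 0.367
outer loop
vertex 1.584 -3.435 -1.247
vertex 1.434 -4.742 -1.504
vertex 2.038 -3.279 -2.303
endloop
endfacet

endsolid


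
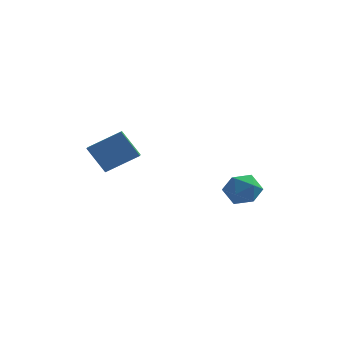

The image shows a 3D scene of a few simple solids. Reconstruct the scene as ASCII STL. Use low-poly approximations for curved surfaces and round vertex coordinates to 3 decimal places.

solid 
facet normal -0.923 0.385 -0.015
outer loop
vertex 2.164 3.453 -1.485
vertex 1.795 2.591 -0.882
vertex 2.169 3.508 -0.372
endloop
endfacet
facet normal -0.431 0.901 -0.043
outer loop
vertex 2.164 3.453 -1.485
vertex 2.169 3.508 -0.372
vertex 3.037 3.896 -0.952
endloop
endfacet
facet normal -0.023 0.787 -0.617
outer loop
vertex 2.164 3.453 -1.485
vertex 3.037 3.896 -0.952
vertex 3.2 3.219 -1.822
endloop
endfacet
facet normal -0.262 0.199 -0.944
outer loop
vertex 2.164 3.453 -1.485
vertex 3.2 3.219 -1.822
vertex 2.433 2.412 -1.779
endloop
endfacet
facet normal -0.819 -0.050 -0.572
outer loop
vertex 2.164 3.453 -1.485
vertex 2.433 2.412 -1.779
vertex 1.795 2.591 -0.882
endloop
endfacet
facet normal -0.019 0.844 0.536
outer loop
vertex 3.037 3.896 -0.952
vertex 2.169 3.508 -0.372
vertex 3.207 3.308 -0.021
endloop
endfacet
facet normal -0.814 0.009 0.581
outer loop
vertex 2.169 3.508 -0.372
vertex 1.795 2.591 -0.882
vertex 2.44 2.501 0.022
endloop
endfacet
facet normal -0.645 -0.694 -0.320
outer loop
vertex 1.795 2.591 -0.882
vertex 2.433 2.412 -1.779
vertex 2.603 1.824 -0.848
endloop
endfacet
facet normal 0.255 -0.292 -0.922
outer loop
vertex 2.433 2.412 -1.779
vertex 3.2 3.219 -1.822
vertex 3.471 2.212 -1.428
endloop
endfacet
facet normal 0.642 0.659 -0.392
outer loop
vertex 3.2 3.219 -1.822
vertex 3.037 3.896 -0.952
vertex 3.845 3.129 -0.918
endloop
endfacet
facet normal 0.262 -0.199 0.944
outer loop
vertex 3.476 2.267 -0.315
vertex 3.207 3.308 -0.021
vertex 2.44 2.501 0.022
endloop
endfacet
facet normal 0.023 -0.787 0.617
outer loop
vertex 3.476 2.267 -0.315
vertex 2.44 2.501 0.022
vertex 2.603 1.824 -0.848
endloop
endfacet
facet normal 0.431 -0.901 0.043
outer loop
vertex 3.476 2.267 -0.315
vertex 2.603 1.824 -0.848
vertex 3.471 2.212 -1.428
endloop
endfacet
facet normal 0.923 -0.385 0.015
outer loop
vertex 3.476 2.267 -0.315
vertex 3.471 2.212 -1.428
vertex 3.845 3.129 -0.918
endloop
endfacet
facet normal 0.819 0.050 0.572
outer loop
vertex 3.476 2.267 -0.315
vertex 3.845 3.129 -0.918
vertex 3.207 3.308 -0.021
endloop
endfacet
facet normal -0.255 0.292 0.922
outer loop
vertex 2.44 2.501 0.022
vertex 3.207 3.308 -0.021
vertex 2.169 3.508 -0.372
endloop
endfacet
facet normal -0.642 -0.659 0.392
outer loop
vertex 2.603 1.824 -0.848
vertex 2.44 2.501 0.022
vertex 1.795 2.591 -0.882
endloop
endfacet
facet normal 0.019 -0.844 -0.536
outer loop
vertex 3.471 2.212 -1.428
vertex 2.603 1.824 -0.848
vertex 2.433 2.412 -1.779
endloop
endfacet
facet normal 0.814 -0.009 -0.581
outer loop
vertex 3.845 3.129 -0.918
vertex 3.471 2.212 -1.428
vertex 3.2 3.219 -1.822
endloop
endfacet
facet normal 0.645 0.694 0.320
outer loop
vertex 3.207 3.308 -0.021
vertex 3.845 3.129 -0.918
vertex 3.037 3.896 -0.952
endloop
endfacet
facet normal -0.561 0.162 0.812
outer loop
vertex -2.842 -0.203 3.919
vertex -2.966 0.581 3.677
vertex -4.471 -0.773 2.908
endloop
endfacet
facet normal 0.150 -0.945 0.292
outer loop
vertex -3.474 -1.061 1.463
vertex -2.842 -0.203 3.919
vertex -4.471 -0.773 2.908
endloop
endfacet
facet normal -0.560 0.161 0.813
outer loop
vertex -4.471 -0.773 2.908
vertex -2.966 0.581 3.677
vertex -4.595 0.011 2.667
endloop
endfacet
facet normal -0.815 -0.284 -0.505
outer loop
vertex -4.595 0.011 2.667
vertex -3.474 -1.061 1.463
vertex -4.471 -0.773 2.908
endloop
endfacet
facet normal 0.815 0.285 0.505
outer loop
vertex -2.842 -0.203 3.919
vertex -1.969 0.293 2.232
vertex -2.966 0.581 3.677
endloop
endfacet
facet normal 0.150 -0.945 0.291
outer loop
vertex -1.845 -0.491 2.473
vertex -2.842 -0.203 3.919
vertex -3.474 -1.061 1.463
endloop
endfacet
facet normal 0.815 0.284 0.505
outer loop
vertex -1.845 -0.491 2.473
vertex -1.969 0.293 2.232
vertex -2.842 -0.203 3.919
endloop
endfacet
facet normal -0.150 0.945 -0.292
outer loop
vertex -2.966 0.581 3.677
vertex -1.969 0.293 2.232
vertex -4.595 0.011 2.667
endloop
endfacet
facet normal -0.815 -0.285 -0.505
outer loop
vertex -3.598 -0.277 1.221
vertex -3.474 -1.061 1.463
vertex -4.595 0.011 2.667
endloop
endfacet
facet normal -0.150 0.945 -0.291
outer loop
vertex -4.595 0.011 2.667
vertex -1.969 0.293 2.232
vertex -3.598 -0.277 1.221
endloop
endfacet
facet normal 0.560 -0.162 -0.812
outer loop
vertex -3.598 -0.277 1.221
vertex -1.845 -0.491 2.473
vertex -3.474 -1.061 1.463
endloop
endfacet
facet normal 0.561 -0.161 -0.812
outer loop
vertex -1.969 0.293 2.232
vertex -1.845 -0.491 2.473
vertex -3.598 -0.277 1.221
endloop
endfacet

endsolid


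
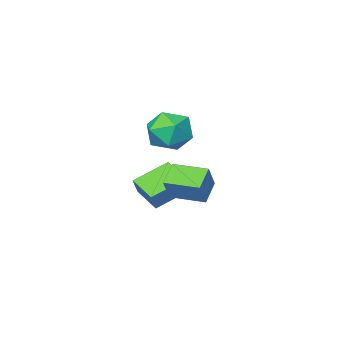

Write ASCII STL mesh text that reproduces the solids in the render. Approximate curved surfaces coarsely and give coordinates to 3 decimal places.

solid 
facet normal -0.905 0.089 0.416
outer loop
vertex 0.584 -3.962 -2.739
vertex 0.481 -2.511 -3.275
vertex 0.08 -4.37 -3.749
endloop
endfacet
facet normal 0.066 -0.936 0.345
outer loop
vertex 1.899 -4.549 -4.585
vertex 0.584 -3.962 -2.739
vertex 0.08 -4.37 -3.749
endloop
endfacet
facet normal -0.905 0.089 0.416
outer loop
vertex 0.08 -4.37 -3.749
vertex 0.481 -2.511 -3.275
vertex -0.023 -2.92 -4.285
endloop
endfacet
facet normal -0.420 -0.341 -0.841
outer loop
vertex -0.023 -2.92 -4.285
vertex 1.899 -4.549 -4.585
vertex 0.08 -4.37 -3.749
endloop
endfacet
facet normal 0.420 0.341 0.841
outer loop
vertex 0.584 -3.962 -2.739
vertex 2.3 -2.69 -4.111
vertex 0.481 -2.511 -3.275
endloop
endfacet
facet normal 0.067 -0.936 0.346
outer loop
vertex 2.403 -4.14 -3.575
vertex 0.584 -3.962 -2.739
vertex 1.899 -4.549 -4.585
endloop
endfacet
facet normal 0.420 0.341 0.841
outer loop
vertex 2.403 -4.14 -3.575
vertex 2.3 -2.69 -4.111
vertex 0.584 -3.962 -2.739
endloop
endfacet
facet normal -0.067 0.936 -0.346
outer loop
vertex 0.481 -2.511 -3.275
vertex 2.3 -2.69 -4.111
vertex -0.023 -2.92 -4.285
endloop
endfacet
facet normal -0.420 -0.341 -0.841
outer loop
vertex 1.796 -3.098 -5.121
vertex 1.899 -4.549 -4.585
vertex -0.023 -2.92 -4.285
endloop
endfacet
facet normal -0.067 0.936 -0.345
outer loop
vertex -0.023 -2.92 -4.285
vertex 2.3 -2.69 -4.111
vertex 1.796 -3.098 -5.121
endloop
endfacet
facet normal 0.905 -0.089 -0.416
outer loop
vertex 1.796 -3.098 -5.121
vertex 2.403 -4.14 -3.575
vertex 1.899 -4.549 -4.585
endloop
endfacet
facet normal 0.905 -0.089 -0.416
outer loop
vertex 2.3 -2.69 -4.111
vertex 2.403 -4.14 -3.575
vertex 1.796 -3.098 -5.121
endloop
endfacet
facet normal 0.096 0.995 0.028
outer loop
vertex 3.36 0.553 0.654
vertex 2.185 0.659 0.919
vertex 2.999 0.555 1.807
endloop
endfacet
facet normal 0.705 0.674 0.220
outer loop
vertex 3.36 0.553 0.654
vertex 2.999 0.555 1.807
vertex 3.853 -0.219 1.443
endloop
endfacet
facet normal 0.912 0.256 -0.319
outer loop
vertex 3.36 0.553 0.654
vertex 3.853 -0.219 1.443
vertex 3.568 -0.593 0.329
endloop
endfacet
facet normal 0.433 0.318 -0.844
outer loop
vertex 3.36 0.553 0.654
vertex 3.568 -0.593 0.329
vertex 2.537 -0.05 0.005
endloop
endfacet
facet normal -0.072 0.775 -0.628
outer loop
vertex 3.36 0.553 0.654
vertex 2.537 -0.05 0.005
vertex 2.185 0.659 0.919
endloop
endfacet
facet normal 0.567 0.257 0.783
outer loop
vertex 3.853 -0.219 1.443
vertex 2.999 0.555 1.807
vertex 2.983 -0.59 2.195
endloop
endfacet
facet normal -0.417 0.776 0.473
outer loop
vertex 2.999 0.555 1.807
vertex 2.185 0.659 0.919
vertex 1.952 -0.047 1.871
endloop
endfacet
facet normal -0.689 0.419 -0.591
outer loop
vertex 2.185 0.659 0.919
vertex 2.537 -0.05 0.005
vertex 1.667 -0.421 0.757
endloop
endfacet
facet normal 0.127 -0.320 -0.939
outer loop
vertex 2.537 -0.05 0.005
vertex 3.568 -0.593 0.329
vertex 2.521 -1.195 0.393
endloop
endfacet
facet normal 0.903 -0.420 -0.090
outer loop
vertex 3.568 -0.593 0.329
vertex 3.853 -0.219 1.443
vertex 3.335 -1.299 1.281
endloop
endfacet
facet normal -0.433 -0.318 0.844
outer loop
vertex 2.16 -1.193 1.546
vertex 2.983 -0.59 2.195
vertex 1.952 -0.047 1.871
endloop
endfacet
facet normal -0.912 -0.256 0.319
outer loop
vertex 2.16 -1.193 1.546
vertex 1.952 -0.047 1.871
vertex 1.667 -0.421 0.757
endloop
endfacet
facet normal -0.705 -0.674 -0.220
outer loop
vertex 2.16 -1.193 1.546
vertex 1.667 -0.421 0.757
vertex 2.521 -1.195 0.393
endloop
endfacet
facet normal -0.096 -0.995 -0.028
outer loop
vertex 2.16 -1.193 1.546
vertex 2.521 -1.195 0.393
vertex 3.335 -1.299 1.281
endloop
endfacet
facet normal 0.072 -0.775 0.628
outer loop
vertex 2.16 -1.193 1.546
vertex 3.335 -1.299 1.281
vertex 2.983 -0.59 2.195
endloop
endfacet
facet normal -0.127 0.320 0.939
outer loop
vertex 1.952 -0.047 1.871
vertex 2.983 -0.59 2.195
vertex 2.999 0.555 1.807
endloop
endfacet
facet normal -0.903 0.420 0.090
outer loop
vertex 1.667 -0.421 0.757
vertex 1.952 -0.047 1.871
vertex 2.185 0.659 0.919
endloop
endfacet
facet normal -0.567 -0.257 -0.783
outer loop
vertex 2.521 -1.195 0.393
vertex 1.667 -0.421 0.757
vertex 2.537 -0.05 0.005
endloop
endfacet
facet normal 0.417 -0.776 -0.473
outer loop
vertex 3.335 -1.299 1.281
vertex 2.521 -1.195 0.393
vertex 3.568 -0.593 0.329
endloop
endfacet
facet normal 0.689 -0.419 0.591
outer loop
vertex 2.983 -0.59 2.195
vertex 3.335 -1.299 1.281
vertex 3.853 -0.219 1.443
endloop
endfacet
facet normal -0.432 -0.335 -0.837
outer loop
vertex 2.779 0.454 -1.507
vertex 1.78 1.792 -1.527
vertex 3.629 1.079 -2.196
endloop
endfacet
facet normal 0.598 -0.801 0.012
outer loop
vertex 4.26 1.568 -0.973
vertex 2.779 0.454 -1.507
vertex 3.629 1.079 -2.196
endloop
endfacet
facet normal -0.432 -0.335 -0.837
outer loop
vertex 3.629 1.079 -2.196
vertex 1.78 1.792 -1.527
vertex 2.63 2.416 -2.216
endloop
endfacet
facet normal 0.675 0.496 -0.546
outer loop
vertex 2.63 2.416 -2.216
vertex 4.26 1.568 -0.973
vertex 3.629 1.079 -2.196
endloop
endfacet
facet normal -0.675 -0.496 0.546
outer loop
vertex 2.779 0.454 -1.507
vertex 2.411 2.281 -0.304
vertex 1.78 1.792 -1.527
endloop
endfacet
facet normal 0.598 -0.801 0.012
outer loop
vertex 3.41 0.944 -0.284
vertex 2.779 0.454 -1.507
vertex 4.26 1.568 -0.973
endloop
endfacet
facet normal -0.675 -0.496 0.547
outer loop
vertex 3.41 0.944 -0.284
vertex 2.411 2.281 -0.304
vertex 2.779 0.454 -1.507
endloop
endfacet
facet normal -0.598 0.801 -0.012
outer loop
vertex 1.78 1.792 -1.527
vertex 2.411 2.281 -0.304
vertex 2.63 2.416 -2.216
endloop
endfacet
facet normal 0.675 0.496 -0.547
outer loop
vertex 3.261 2.906 -0.993
vertex 4.26 1.568 -0.973
vertex 2.63 2.416 -2.216
endloop
endfacet
facet normal -0.599 0.801 -0.012
outer loop
vertex 2.63 2.416 -2.216
vertex 2.411 2.281 -0.304
vertex 3.261 2.906 -0.993
endloop
endfacet
facet normal 0.432 0.335 0.837
outer loop
vertex 3.261 2.906 -0.993
vertex 3.41 0.944 -0.284
vertex 4.26 1.568 -0.973
endloop
endfacet
facet normal 0.432 0.335 0.837
outer loop
vertex 2.411 2.281 -0.304
vertex 3.41 0.944 -0.284
vertex 3.261 2.906 -0.993
endloop
endfacet

endsolid


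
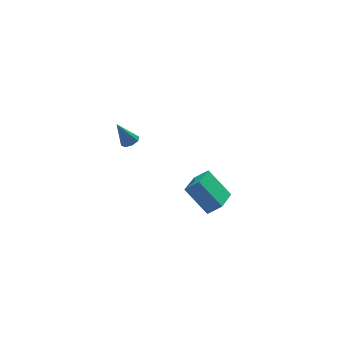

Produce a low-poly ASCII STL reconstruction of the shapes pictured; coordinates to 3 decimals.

solid 
facet normal -0.453 0.515 0.728
outer loop
vertex -0.509 -4.208 2.809
vertex 0.63 -2.692 2.446
vertex -1.23 -3.836 2.097
endloop
endfacet
facet normal -0.591 -0.785 0.188
outer loop
vertex -0.27 -4.928 0.554
vertex -0.509 -4.208 2.809
vertex -1.23 -3.836 2.097
endloop
endfacet
facet normal -0.453 0.515 0.728
outer loop
vertex -1.23 -3.836 2.097
vertex 0.63 -2.692 2.446
vertex -0.092 -2.321 1.734
endloop
endfacet
facet normal -0.668 0.344 -0.659
outer loop
vertex -0.092 -2.321 1.734
vertex -0.27 -4.928 0.554
vertex -1.23 -3.836 2.097
endloop
endfacet
facet normal 0.668 -0.344 0.659
outer loop
vertex -0.509 -4.208 2.809
vertex 1.59 -3.784 0.903
vertex 0.63 -2.692 2.446
endloop
endfacet
facet normal -0.589 -0.786 0.188
outer loop
vertex 0.452 -5.299 1.266
vertex -0.509 -4.208 2.809
vertex -0.27 -4.928 0.554
endloop
endfacet
facet normal 0.668 -0.344 0.660
outer loop
vertex 0.452 -5.299 1.266
vertex 1.59 -3.784 0.903
vertex -0.509 -4.208 2.809
endloop
endfacet
facet normal 0.590 0.785 -0.189
outer loop
vertex 0.63 -2.692 2.446
vertex 1.59 -3.784 0.903
vertex -0.092 -2.321 1.734
endloop
endfacet
facet normal -0.668 0.344 -0.660
outer loop
vertex 0.869 -3.412 0.191
vertex -0.27 -4.928 0.554
vertex -0.092 -2.321 1.734
endloop
endfacet
facet normal 0.590 0.785 -0.188
outer loop
vertex -0.092 -2.321 1.734
vertex 1.59 -3.784 0.903
vertex 0.869 -3.412 0.191
endloop
endfacet
facet normal 0.453 -0.515 -0.728
outer loop
vertex 0.869 -3.412 0.191
vertex 0.452 -5.299 1.266
vertex -0.27 -4.928 0.554
endloop
endfacet
facet normal 0.453 -0.515 -0.728
outer loop
vertex 1.59 -3.784 0.903
vertex 0.452 -5.299 1.266
vertex 0.869 -3.412 0.191
endloop
endfacet
facet normal 0.435 -0.157 -0.887
outer loop
vertex -1.411 4.129 1.396
vertex -1.86 3.727 1.247
vertex -1.778 4.338 1.179
endloop
endfacet
facet normal 0.298 0.888 0.350
outer loop
vertex -1.411 4.129 1.396
vertex -1.778 4.338 1.179
vertex -2.6 3.993 2.753
endloop
endfacet
facet normal 0.435 -0.157 -0.887
outer loop
vertex -1.778 4.338 1.179
vertex -1.86 3.727 1.247
vertex -2.192 4.19 1.002
endloop
endfacet
facet normal -0.346 0.938 0.025
outer loop
vertex -1.778 4.338 1.179
vertex -2.192 4.19 1.002
vertex -2.6 3.993 2.753
endloop
endfacet
facet normal 0.436 -0.157 -0.886
outer loop
vertex -2.192 4.19 1.002
vertex -1.86 3.727 1.247
vertex -2.412 3.771 0.968
endloop
endfacet
facet normal -0.870 0.469 -0.150
outer loop
vertex -2.192 4.19 1.002
vertex -2.412 3.771 0.968
vertex -2.6 3.993 2.753
endloop
endfacet
facet normal 0.436 -0.155 -0.887
outer loop
vertex -2.412 3.771 0.968
vertex -1.86 3.727 1.247
vertex -2.308 3.326 1.097
endloop
endfacet
facet normal -0.967 -0.247 -0.071
outer loop
vertex -2.412 3.771 0.968
vertex -2.308 3.326 1.097
vertex -2.6 3.993 2.753
endloop
endfacet
facet normal 0.436 -0.156 -0.886
outer loop
vertex -2.308 3.326 1.097
vertex -1.86 3.727 1.247
vertex -1.942 3.117 1.314
endloop
endfacet
facet normal -0.577 -0.788 0.215
outer loop
vertex -2.308 3.326 1.097
vertex -1.942 3.117 1.314
vertex -2.6 3.993 2.753
endloop
endfacet
facet normal 0.434 -0.156 -0.887
outer loop
vertex -1.942 3.117 1.314
vertex -1.86 3.727 1.247
vertex -1.527 3.265 1.491
endloop
endfacet
facet normal 0.068 -0.838 0.541
outer loop
vertex -1.942 3.117 1.314
vertex -1.527 3.265 1.491
vertex -2.6 3.993 2.753
endloop
endfacet
facet normal 0.436 -0.154 -0.887
outer loop
vertex -1.527 3.265 1.491
vertex -1.86 3.727 1.247
vertex -1.308 3.684 1.526
endloop
endfacet
facet normal 0.592 -0.369 0.716
outer loop
vertex -1.527 3.265 1.491
vertex -1.308 3.684 1.526
vertex -2.6 3.993 2.753
endloop
endfacet
facet normal 0.436 -0.158 -0.886
outer loop
vertex -1.308 3.684 1.526
vertex -1.86 3.727 1.247
vertex -1.411 4.129 1.396
endloop
endfacet
facet normal 0.688 0.346 0.638
outer loop
vertex -1.308 3.684 1.526
vertex -1.411 4.129 1.396
vertex -2.6 3.993 2.753
endloop
endfacet

endsolid


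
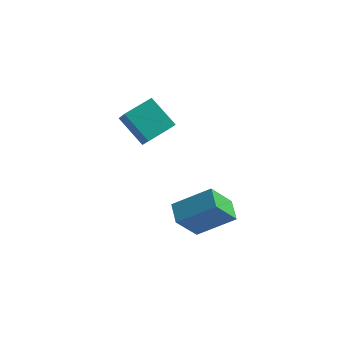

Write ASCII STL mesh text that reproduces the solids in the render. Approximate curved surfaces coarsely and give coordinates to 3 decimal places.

solid 
facet normal -0.728 0.245 0.640
outer loop
vertex -0.018 1.822 4.051
vertex 0.749 2.914 4.505
vertex -0.644 2.695 3.005
endloop
endfacet
facet normal -0.544 -0.775 -0.321
outer loop
vertex 0.571 2.286 1.935
vertex -0.018 1.822 4.051
vertex -0.644 2.695 3.005
endloop
endfacet
facet normal -0.728 0.246 0.640
outer loop
vertex -0.644 2.695 3.005
vertex 0.749 2.914 4.505
vertex 0.123 3.788 3.458
endloop
endfacet
facet normal -0.418 0.582 -0.697
outer loop
vertex 0.123 3.788 3.458
vertex 0.571 2.286 1.935
vertex -0.644 2.695 3.005
endloop
endfacet
facet normal 0.418 -0.583 0.697
outer loop
vertex -0.018 1.822 4.051
vertex 1.964 2.505 3.435
vertex 0.749 2.914 4.505
endloop
endfacet
facet normal -0.544 -0.775 -0.321
outer loop
vertex 1.197 1.412 2.982
vertex -0.018 1.822 4.051
vertex 0.571 2.286 1.935
endloop
endfacet
facet normal 0.417 -0.582 0.698
outer loop
vertex 1.197 1.412 2.982
vertex 1.964 2.505 3.435
vertex -0.018 1.822 4.051
endloop
endfacet
facet normal 0.544 0.775 0.322
outer loop
vertex 0.749 2.914 4.505
vertex 1.964 2.505 3.435
vertex 0.123 3.788 3.458
endloop
endfacet
facet normal -0.417 0.583 -0.697
outer loop
vertex 1.338 3.378 2.389
vertex 0.571 2.286 1.935
vertex 0.123 3.788 3.458
endloop
endfacet
facet normal 0.544 0.775 0.321
outer loop
vertex 0.123 3.788 3.458
vertex 1.964 2.505 3.435
vertex 1.338 3.378 2.389
endloop
endfacet
facet normal 0.728 -0.245 -0.640
outer loop
vertex 1.338 3.378 2.389
vertex 1.197 1.412 2.982
vertex 0.571 2.286 1.935
endloop
endfacet
facet normal 0.728 -0.245 -0.640
outer loop
vertex 1.964 2.505 3.435
vertex 1.197 1.412 2.982
vertex 1.338 3.378 2.389
endloop
endfacet
facet normal -0.353 -0.515 0.781
outer loop
vertex 4.268 1.099 -0.054
vertex 3.74 1.958 0.273
vertex 2.723 0.553 -1.112
endloop
endfacet
facet normal 0.498 -0.811 -0.308
outer loop
vertex 3.32 1.422 -2.433
vertex 4.268 1.099 -0.054
vertex 2.723 0.553 -1.112
endloop
endfacet
facet normal -0.353 -0.515 0.781
outer loop
vertex 2.723 0.553 -1.112
vertex 3.74 1.958 0.273
vertex 2.195 1.412 -0.785
endloop
endfacet
facet normal -0.792 -0.280 -0.542
outer loop
vertex 2.195 1.412 -0.785
vertex 3.32 1.422 -2.433
vertex 2.723 0.553 -1.112
endloop
endfacet
facet normal 0.792 0.280 0.542
outer loop
vertex 4.268 1.099 -0.054
vertex 4.337 2.827 -1.048
vertex 3.74 1.958 0.273
endloop
endfacet
facet normal 0.498 -0.811 -0.308
outer loop
vertex 4.865 1.968 -1.375
vertex 4.268 1.099 -0.054
vertex 3.32 1.422 -2.433
endloop
endfacet
facet normal 0.792 0.280 0.542
outer loop
vertex 4.865 1.968 -1.375
vertex 4.337 2.827 -1.048
vertex 4.268 1.099 -0.054
endloop
endfacet
facet normal -0.498 0.811 0.308
outer loop
vertex 3.74 1.958 0.273
vertex 4.337 2.827 -1.048
vertex 2.195 1.412 -0.785
endloop
endfacet
facet normal -0.792 -0.280 -0.542
outer loop
vertex 2.792 2.281 -2.106
vertex 3.32 1.422 -2.433
vertex 2.195 1.412 -0.785
endloop
endfacet
facet normal -0.498 0.811 0.308
outer loop
vertex 2.195 1.412 -0.785
vertex 4.337 2.827 -1.048
vertex 2.792 2.281 -2.106
endloop
endfacet
facet normal 0.353 0.515 -0.781
outer loop
vertex 2.792 2.281 -2.106
vertex 4.865 1.968 -1.375
vertex 3.32 1.422 -2.433
endloop
endfacet
facet normal 0.353 0.515 -0.781
outer loop
vertex 4.337 2.827 -1.048
vertex 4.865 1.968 -1.375
vertex 2.792 2.281 -2.106
endloop
endfacet

endsolid


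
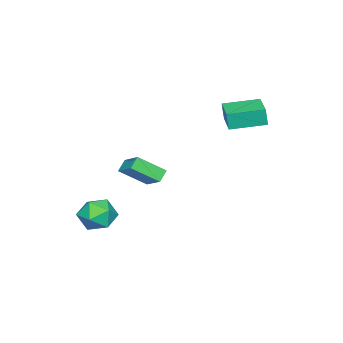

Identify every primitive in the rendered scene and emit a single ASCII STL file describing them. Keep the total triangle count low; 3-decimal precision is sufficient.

solid 
facet normal -0.590 0.798 0.118
outer loop
vertex -2.586 3.402 3.993
vertex -1.216 4.407 4.046
vertex -2.632 3.518 2.981
endloop
endfacet
facet normal -0.806 -0.591 -0.031
outer loop
vertex -1.504 1.993 2.754
vertex -2.586 3.402 3.993
vertex -2.632 3.518 2.981
endloop
endfacet
facet normal -0.590 0.799 0.118
outer loop
vertex -2.632 3.518 2.981
vertex -1.216 4.407 4.046
vertex -1.262 4.523 3.033
endloop
endfacet
facet normal -0.046 0.114 -0.992
outer loop
vertex -1.262 4.523 3.033
vertex -1.504 1.993 2.754
vertex -2.632 3.518 2.981
endloop
endfacet
facet normal 0.045 -0.114 0.992
outer loop
vertex -2.586 3.402 3.993
vertex -0.088 2.882 3.819
vertex -1.216 4.407 4.046
endloop
endfacet
facet normal -0.806 -0.591 -0.031
outer loop
vertex -1.458 1.877 3.767
vertex -2.586 3.402 3.993
vertex -1.504 1.993 2.754
endloop
endfacet
facet normal 0.046 -0.113 0.993
outer loop
vertex -1.458 1.877 3.767
vertex -0.088 2.882 3.819
vertex -2.586 3.402 3.993
endloop
endfacet
facet normal 0.806 0.591 0.031
outer loop
vertex -1.216 4.407 4.046
vertex -0.088 2.882 3.819
vertex -1.262 4.523 3.033
endloop
endfacet
facet normal -0.045 0.114 -0.992
outer loop
vertex -0.134 2.998 2.807
vertex -1.504 1.993 2.754
vertex -1.262 4.523 3.033
endloop
endfacet
facet normal 0.806 0.591 0.031
outer loop
vertex -1.262 4.523 3.033
vertex -0.088 2.882 3.819
vertex -0.134 2.998 2.807
endloop
endfacet
facet normal 0.590 -0.798 -0.118
outer loop
vertex -0.134 2.998 2.807
vertex -1.458 1.877 3.767
vertex -1.504 1.993 2.754
endloop
endfacet
facet normal 0.590 -0.798 -0.118
outer loop
vertex -0.088 2.882 3.819
vertex -1.458 1.877 3.767
vertex -0.134 2.998 2.807
endloop
endfacet
facet normal -0.277 -0.362 0.890
outer loop
vertex 2.273 -2.451 -2.379
vertex 2.531 -3.471 -2.713
vertex 3.293 -2.842 -2.22
endloop
endfacet
facet normal -0.031 0.306 0.952
outer loop
vertex 2.273 -2.451 -2.379
vertex 3.293 -2.842 -2.22
vertex 3.147 -1.802 -2.559
endloop
endfacet
facet normal -0.429 0.727 0.536
outer loop
vertex 2.273 -2.451 -2.379
vertex 3.147 -1.802 -2.559
vertex 2.295 -1.788 -3.261
endloop
endfacet
facet normal -0.922 0.320 0.218
outer loop
vertex 2.273 -2.451 -2.379
vertex 2.295 -1.788 -3.261
vertex 1.914 -2.82 -3.356
endloop
endfacet
facet normal -0.827 -0.352 0.437
outer loop
vertex 2.273 -2.451 -2.379
vertex 1.914 -2.82 -3.356
vertex 2.531 -3.471 -2.713
endloop
endfacet
facet normal 0.637 0.318 0.702
outer loop
vertex 3.147 -1.802 -2.559
vertex 3.293 -2.842 -2.22
vertex 3.946 -2.42 -3.004
endloop
endfacet
facet normal 0.239 -0.762 0.602
outer loop
vertex 3.293 -2.842 -2.22
vertex 2.531 -3.471 -2.713
vertex 3.565 -3.452 -3.099
endloop
endfacet
facet normal -0.651 -0.747 -0.132
outer loop
vertex 2.531 -3.471 -2.713
vertex 1.914 -2.82 -3.356
vertex 2.713 -3.438 -3.801
endloop
endfacet
facet normal -0.804 0.342 -0.486
outer loop
vertex 1.914 -2.82 -3.356
vertex 2.295 -1.788 -3.261
vertex 2.567 -2.398 -4.14
endloop
endfacet
facet normal -0.008 1.000 0.029
outer loop
vertex 2.295 -1.788 -3.261
vertex 3.147 -1.802 -2.559
vertex 3.329 -1.769 -3.647
endloop
endfacet
facet normal 0.922 -0.320 -0.218
outer loop
vertex 3.587 -2.789 -3.981
vertex 3.946 -2.42 -3.004
vertex 3.565 -3.452 -3.099
endloop
endfacet
facet normal 0.429 -0.727 -0.536
outer loop
vertex 3.587 -2.789 -3.981
vertex 3.565 -3.452 -3.099
vertex 2.713 -3.438 -3.801
endloop
endfacet
facet normal 0.031 -0.306 -0.952
outer loop
vertex 3.587 -2.789 -3.981
vertex 2.713 -3.438 -3.801
vertex 2.567 -2.398 -4.14
endloop
endfacet
facet normal 0.277 0.362 -0.890
outer loop
vertex 3.587 -2.789 -3.981
vertex 2.567 -2.398 -4.14
vertex 3.329 -1.769 -3.647
endloop
endfacet
facet normal 0.827 0.352 -0.437
outer loop
vertex 3.587 -2.789 -3.981
vertex 3.329 -1.769 -3.647
vertex 3.946 -2.42 -3.004
endloop
endfacet
facet normal 0.804 -0.342 0.486
outer loop
vertex 3.565 -3.452 -3.099
vertex 3.946 -2.42 -3.004
vertex 3.293 -2.842 -2.22
endloop
endfacet
facet normal 0.008 -1.000 -0.029
outer loop
vertex 2.713 -3.438 -3.801
vertex 3.565 -3.452 -3.099
vertex 2.531 -3.471 -2.713
endloop
endfacet
facet normal -0.637 -0.318 -0.702
outer loop
vertex 2.567 -2.398 -4.14
vertex 2.713 -3.438 -3.801
vertex 1.914 -2.82 -3.356
endloop
endfacet
facet normal -0.239 0.762 -0.602
outer loop
vertex 3.329 -1.769 -3.647
vertex 2.567 -2.398 -4.14
vertex 2.295 -1.788 -3.261
endloop
endfacet
facet normal 0.651 0.747 0.132
outer loop
vertex 3.946 -2.42 -3.004
vertex 3.329 -1.769 -3.647
vertex 3.147 -1.802 -2.559
endloop
endfacet
facet normal -0.767 0.025 0.641
outer loop
vertex 0.61 -1.703 0.054
vertex -0.187 -0.508 -0.945
vertex -0.127 -2.893 -0.782
endloop
endfacet
facet normal 0.456 -0.683 0.571
outer loop
vertex 0.487 -2.912 -1.295
vertex 0.61 -1.703 0.054
vertex -0.127 -2.893 -0.782
endloop
endfacet
facet normal -0.767 0.025 0.641
outer loop
vertex -0.127 -2.893 -0.782
vertex -0.187 -0.508 -0.945
vertex -0.924 -1.697 -1.781
endloop
endfacet
facet normal -0.452 -0.730 -0.513
outer loop
vertex -0.924 -1.697 -1.781
vertex 0.487 -2.912 -1.295
vertex -0.127 -2.893 -0.782
endloop
endfacet
facet normal 0.451 0.730 0.513
outer loop
vertex 0.61 -1.703 0.054
vertex 0.427 -0.527 -1.458
vertex -0.187 -0.508 -0.945
endloop
endfacet
facet normal 0.455 -0.683 0.571
outer loop
vertex 1.224 -1.723 -0.459
vertex 0.61 -1.703 0.054
vertex 0.487 -2.912 -1.295
endloop
endfacet
facet normal 0.452 0.730 0.513
outer loop
vertex 1.224 -1.723 -0.459
vertex 0.427 -0.527 -1.458
vertex 0.61 -1.703 0.054
endloop
endfacet
facet normal -0.455 0.683 -0.570
outer loop
vertex -0.187 -0.508 -0.945
vertex 0.427 -0.527 -1.458
vertex -0.924 -1.697 -1.781
endloop
endfacet
facet normal -0.452 -0.730 -0.513
outer loop
vertex -0.31 -1.717 -2.294
vertex 0.487 -2.912 -1.295
vertex -0.924 -1.697 -1.781
endloop
endfacet
facet normal -0.455 0.683 -0.571
outer loop
vertex -0.924 -1.697 -1.781
vertex 0.427 -0.527 -1.458
vertex -0.31 -1.717 -2.294
endloop
endfacet
facet normal 0.767 -0.025 -0.641
outer loop
vertex -0.31 -1.717 -2.294
vertex 1.224 -1.723 -0.459
vertex 0.487 -2.912 -1.295
endloop
endfacet
facet normal 0.767 -0.025 -0.641
outer loop
vertex 0.427 -0.527 -1.458
vertex 1.224 -1.723 -0.459
vertex -0.31 -1.717 -2.294
endloop
endfacet

endsolid


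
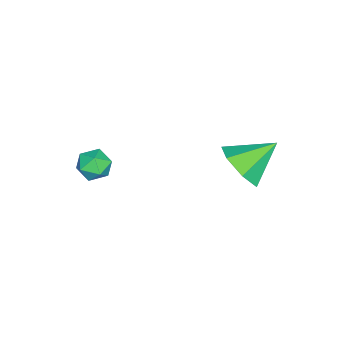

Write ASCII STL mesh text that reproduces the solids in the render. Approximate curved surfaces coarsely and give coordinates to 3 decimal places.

solid 
facet normal -0.754 0.554 0.354
outer loop
vertex 1.734 -1.077 2.266
vertex 1.858 -1.311 2.896
vertex 2.17 -0.745 2.675
endloop
endfacet
facet normal -0.455 0.864 -0.216
outer loop
vertex 1.734 -1.077 2.266
vertex 2.17 -0.745 2.675
vertex 2.32 -0.831 2.014
endloop
endfacet
facet normal -0.500 0.408 -0.764
outer loop
vertex 1.734 -1.077 2.266
vertex 2.32 -0.831 2.014
vertex 2.101 -1.45 1.827
endloop
endfacet
facet normal -0.825 -0.184 -0.534
outer loop
vertex 1.734 -1.077 2.266
vertex 2.101 -1.45 1.827
vertex 1.815 -1.747 2.372
endloop
endfacet
facet normal -0.983 -0.094 0.159
outer loop
vertex 1.734 -1.077 2.266
vertex 1.815 -1.747 2.372
vertex 1.858 -1.311 2.896
endloop
endfacet
facet normal 0.235 0.969 -0.073
outer loop
vertex 2.32 -0.831 2.014
vertex 2.17 -0.745 2.675
vertex 2.805 -0.913 2.488
endloop
endfacet
facet normal -0.247 0.468 0.849
outer loop
vertex 2.17 -0.745 2.675
vertex 1.858 -1.311 2.896
vertex 2.519 -1.21 3.033
endloop
endfacet
facet normal -0.618 -0.579 0.532
outer loop
vertex 1.858 -1.311 2.896
vertex 1.815 -1.747 2.372
vertex 2.3 -1.829 2.846
endloop
endfacet
facet normal -0.364 -0.724 -0.586
outer loop
vertex 1.815 -1.747 2.372
vertex 2.101 -1.45 1.827
vertex 2.45 -1.915 2.185
endloop
endfacet
facet normal 0.163 0.232 -0.959
outer loop
vertex 2.101 -1.45 1.827
vertex 2.32 -0.831 2.014
vertex 2.762 -1.349 1.964
endloop
endfacet
facet normal 0.825 0.184 0.534
outer loop
vertex 2.886 -1.583 2.594
vertex 2.805 -0.913 2.488
vertex 2.519 -1.21 3.033
endloop
endfacet
facet normal 0.500 -0.408 0.764
outer loop
vertex 2.886 -1.583 2.594
vertex 2.519 -1.21 3.033
vertex 2.3 -1.829 2.846
endloop
endfacet
facet normal 0.455 -0.864 0.216
outer loop
vertex 2.886 -1.583 2.594
vertex 2.3 -1.829 2.846
vertex 2.45 -1.915 2.185
endloop
endfacet
facet normal 0.754 -0.554 -0.354
outer loop
vertex 2.886 -1.583 2.594
vertex 2.45 -1.915 2.185
vertex 2.762 -1.349 1.964
endloop
endfacet
facet normal 0.983 0.094 -0.159
outer loop
vertex 2.886 -1.583 2.594
vertex 2.762 -1.349 1.964
vertex 2.805 -0.913 2.488
endloop
endfacet
facet normal 0.364 0.724 0.586
outer loop
vertex 2.519 -1.21 3.033
vertex 2.805 -0.913 2.488
vertex 2.17 -0.745 2.675
endloop
endfacet
facet normal -0.163 -0.232 0.959
outer loop
vertex 2.3 -1.829 2.846
vertex 2.519 -1.21 3.033
vertex 1.858 -1.311 2.896
endloop
endfacet
facet normal -0.235 -0.969 0.073
outer loop
vertex 2.45 -1.915 2.185
vertex 2.3 -1.829 2.846
vertex 1.815 -1.747 2.372
endloop
endfacet
facet normal 0.247 -0.468 -0.849
outer loop
vertex 2.762 -1.349 1.964
vertex 2.45 -1.915 2.185
vertex 2.101 -1.45 1.827
endloop
endfacet
facet normal 0.618 0.579 -0.532
outer loop
vertex 2.805 -0.913 2.488
vertex 2.762 -1.349 1.964
vertex 2.32 -0.831 2.014
endloop
endfacet
facet normal 0.513 -0.635 -0.577
outer loop
vertex -0.367 3.5 0.35
vertex -0.964 2.715 0.683
vertex -1.111 3.34 -0.136
endloop
endfacet
facet normal -0.049 0.969 -0.243
outer loop
vertex -0.367 3.5 0.35
vertex -1.111 3.34 -0.136
vertex -1.796 3.745 1.617
endloop
endfacet
facet normal 0.513 -0.636 -0.577
outer loop
vertex -1.111 3.34 -0.136
vertex -0.964 2.715 0.683
vertex -1.744 2.711 -0.006
endloop
endfacet
facet normal -0.685 0.605 -0.407
outer loop
vertex -1.111 3.34 -0.136
vertex -1.744 2.711 -0.006
vertex -1.796 3.745 1.617
endloop
endfacet
facet normal 0.513 -0.636 -0.577
outer loop
vertex -1.744 2.711 -0.006
vertex -0.964 2.715 0.683
vertex -1.79 2.085 0.643
endloop
endfacet
facet normal -0.999 0.024 -0.047
outer loop
vertex -1.744 2.711 -0.006
vertex -1.79 2.085 0.643
vertex -1.796 3.745 1.617
endloop
endfacet
facet normal 0.512 -0.635 -0.578
outer loop
vertex -1.79 2.085 0.643
vertex -0.964 2.715 0.683
vertex -1.214 1.933 1.321
endloop
endfacet
facet normal -0.754 -0.335 0.565
outer loop
vertex -1.79 2.085 0.643
vertex -1.214 1.933 1.321
vertex -1.796 3.745 1.617
endloop
endfacet
facet normal 0.514 -0.635 -0.577
outer loop
vertex -1.214 1.933 1.321
vertex -0.964 2.715 0.683
vertex -0.45 2.371 1.519
endloop
endfacet
facet normal -0.136 -0.202 0.970
outer loop
vertex -1.214 1.933 1.321
vertex -0.45 2.371 1.519
vertex -1.796 3.745 1.617
endloop
endfacet
facet normal 0.513 -0.635 -0.577
outer loop
vertex -0.45 2.371 1.519
vertex -0.964 2.715 0.683
vertex -0.073 3.068 1.087
endloop
endfacet
facet normal 0.392 0.322 0.862
outer loop
vertex -0.45 2.371 1.519
vertex -0.073 3.068 1.087
vertex -1.796 3.745 1.617
endloop
endfacet
facet normal 0.513 -0.635 -0.577
outer loop
vertex -0.073 3.068 1.087
vertex -0.964 2.715 0.683
vertex -0.367 3.5 0.35
endloop
endfacet
facet normal 0.430 0.843 0.322
outer loop
vertex -0.073 3.068 1.087
vertex -0.367 3.5 0.35
vertex -1.796 3.745 1.617
endloop
endfacet

endsolid


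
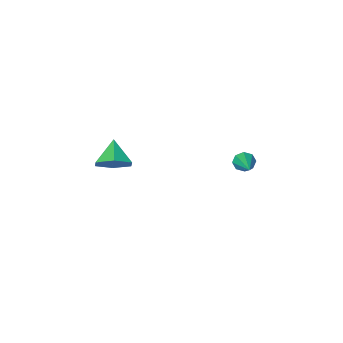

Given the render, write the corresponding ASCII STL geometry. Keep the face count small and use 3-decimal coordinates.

solid 
facet normal -0.374 -0.840 -0.394
outer loop
vertex -1.671 2.212 -0.666
vertex -1.977 2.526 -1.045
vertex -1.448 2.289 -1.042
endloop
endfacet
facet normal 0.856 -0.238 0.459
outer loop
vertex -1.671 2.212 -0.666
vertex -1.448 2.289 -1.042
vertex -1.343 3.954 -0.375
endloop
endfacet
facet normal -0.374 -0.840 -0.394
outer loop
vertex -1.448 2.289 -1.042
vertex -1.977 2.526 -1.045
vertex -1.535 2.505 -1.42
endloop
endfacet
facet normal 0.977 0.023 -0.212
outer loop
vertex -1.448 2.289 -1.042
vertex -1.535 2.505 -1.42
vertex -1.343 3.954 -0.375
endloop
endfacet
facet normal -0.375 -0.839 -0.395
outer loop
vertex -1.535 2.505 -1.42
vertex -1.977 2.526 -1.045
vertex -1.881 2.734 -1.578
endloop
endfacet
facet normal 0.592 0.419 -0.689
outer loop
vertex -1.535 2.505 -1.42
vertex -1.881 2.734 -1.578
vertex -1.343 3.954 -0.375
endloop
endfacet
facet normal -0.374 -0.839 -0.395
outer loop
vertex -1.881 2.734 -1.578
vertex -1.977 2.526 -1.045
vertex -2.283 2.841 -1.425
endloop
endfacet
facet normal -0.073 0.716 -0.694
outer loop
vertex -1.881 2.734 -1.578
vertex -2.283 2.841 -1.425
vertex -1.343 3.954 -0.375
endloop
endfacet
facet normal -0.374 -0.839 -0.395
outer loop
vertex -2.283 2.841 -1.425
vertex -1.977 2.526 -1.045
vertex -2.507 2.764 -1.049
endloop
endfacet
facet normal -0.631 0.743 -0.223
outer loop
vertex -2.283 2.841 -1.425
vertex -2.507 2.764 -1.049
vertex -1.343 3.954 -0.375
endloop
endfacet
facet normal -0.374 -0.839 -0.396
outer loop
vertex -2.507 2.764 -1.049
vertex -1.977 2.526 -1.045
vertex -2.42 2.547 -0.671
endloop
endfacet
facet normal -0.752 0.481 0.450
outer loop
vertex -2.507 2.764 -1.049
vertex -2.42 2.547 -0.671
vertex -1.343 3.954 -0.375
endloop
endfacet
facet normal -0.373 -0.840 -0.394
outer loop
vertex -2.42 2.547 -0.671
vertex -1.977 2.526 -1.045
vertex -2.074 2.319 -0.512
endloop
endfacet
facet normal -0.368 0.087 0.926
outer loop
vertex -2.42 2.547 -0.671
vertex -2.074 2.319 -0.512
vertex -1.343 3.954 -0.375
endloop
endfacet
facet normal -0.374 -0.840 -0.394
outer loop
vertex -2.074 2.319 -0.512
vertex -1.977 2.526 -1.045
vertex -1.671 2.212 -0.666
endloop
endfacet
facet normal 0.299 -0.212 0.930
outer loop
vertex -2.074 2.319 -0.512
vertex -1.671 2.212 -0.666
vertex -1.343 3.954 -0.375
endloop
endfacet
facet normal 0.397 0.678 -0.619
outer loop
vertex 2.954 -3.282 -3.118
vertex 2.026 -3.148 -3.567
vertex 2.298 -2.563 -2.752
endloop
endfacet
facet normal 0.375 -0.125 0.918
outer loop
vertex 2.954 -3.282 -3.118
vertex 2.298 -2.563 -2.752
vertex 1.414 -4.192 -2.613
endloop
endfacet
facet normal 0.397 0.678 -0.619
outer loop
vertex 2.298 -2.563 -2.752
vertex 2.026 -3.148 -3.567
vertex 1.37 -2.429 -3.201
endloop
endfacet
facet normal -0.384 0.283 0.879
outer loop
vertex 2.298 -2.563 -2.752
vertex 1.37 -2.429 -3.201
vertex 1.414 -4.192 -2.613
endloop
endfacet
facet normal 0.397 0.677 -0.620
outer loop
vertex 1.37 -2.429 -3.201
vertex 2.026 -3.148 -3.567
vertex 1.097 -3.015 -4.016
endloop
endfacet
facet normal -0.960 0.067 0.273
outer loop
vertex 1.37 -2.429 -3.201
vertex 1.097 -3.015 -4.016
vertex 1.414 -4.192 -2.613
endloop
endfacet
facet normal 0.397 0.677 -0.620
outer loop
vertex 1.097 -3.015 -4.016
vertex 2.026 -3.148 -3.567
vertex 1.753 -3.734 -4.382
endloop
endfacet
facet normal -0.776 -0.559 -0.293
outer loop
vertex 1.097 -3.015 -4.016
vertex 1.753 -3.734 -4.382
vertex 1.414 -4.192 -2.613
endloop
endfacet
facet normal 0.398 0.677 -0.620
outer loop
vertex 1.753 -3.734 -4.382
vertex 2.026 -3.148 -3.567
vertex 2.681 -3.868 -3.933
endloop
endfacet
facet normal -0.017 -0.967 -0.254
outer loop
vertex 1.753 -3.734 -4.382
vertex 2.681 -3.868 -3.933
vertex 1.414 -4.192 -2.613
endloop
endfacet
facet normal 0.398 0.677 -0.620
outer loop
vertex 2.681 -3.868 -3.933
vertex 2.026 -3.148 -3.567
vertex 2.954 -3.282 -3.118
endloop
endfacet
facet normal 0.559 -0.751 0.352
outer loop
vertex 2.681 -3.868 -3.933
vertex 2.954 -3.282 -3.118
vertex 1.414 -4.192 -2.613
endloop
endfacet

endsolid


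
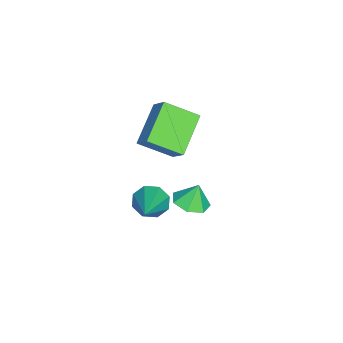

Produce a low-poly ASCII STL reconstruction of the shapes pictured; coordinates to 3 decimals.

solid 
facet normal 0.168 -0.263 -0.950
outer loop
vertex 2.193 3.361 2.701
vertex 1.414 3.319 2.575
vertex 1.894 3.94 2.488
endloop
endfacet
facet normal 0.623 0.532 0.573
outer loop
vertex 2.193 3.361 2.701
vertex 1.894 3.94 2.488
vertex 1.246 3.581 3.525
endloop
endfacet
facet normal 0.167 -0.262 -0.950
outer loop
vertex 1.894 3.94 2.488
vertex 1.414 3.319 2.575
vertex 1.234 4.052 2.341
endloop
endfacet
facet normal 0.075 0.927 0.368
outer loop
vertex 1.894 3.94 2.488
vertex 1.234 4.052 2.341
vertex 1.246 3.581 3.525
endloop
endfacet
facet normal 0.168 -0.262 -0.950
outer loop
vertex 1.234 4.052 2.341
vertex 1.414 3.319 2.575
vertex 0.709 3.611 2.37
endloop
endfacet
facet normal -0.604 0.739 0.300
outer loop
vertex 1.234 4.052 2.341
vertex 0.709 3.611 2.37
vertex 1.246 3.581 3.525
endloop
endfacet
facet normal 0.168 -0.262 -0.950
outer loop
vertex 0.709 3.611 2.37
vertex 1.414 3.319 2.575
vertex 0.715 2.951 2.553
endloop
endfacet
facet normal -0.900 0.109 0.421
outer loop
vertex 0.709 3.611 2.37
vertex 0.715 2.951 2.553
vertex 1.246 3.581 3.525
endloop
endfacet
facet normal 0.168 -0.263 -0.950
outer loop
vertex 0.715 2.951 2.553
vertex 1.414 3.319 2.575
vertex 1.247 2.568 2.753
endloop
endfacet
facet normal -0.593 -0.489 0.640
outer loop
vertex 0.715 2.951 2.553
vertex 1.247 2.568 2.753
vertex 1.246 3.581 3.525
endloop
endfacet
facet normal 0.166 -0.262 -0.951
outer loop
vertex 1.247 2.568 2.753
vertex 1.414 3.319 2.575
vertex 1.905 2.75 2.818
endloop
endfacet
facet normal 0.089 -0.604 0.792
outer loop
vertex 1.247 2.568 2.753
vertex 1.905 2.75 2.818
vertex 1.246 3.581 3.525
endloop
endfacet
facet normal 0.168 -0.261 -0.951
outer loop
vertex 1.905 2.75 2.818
vertex 1.414 3.319 2.575
vertex 2.193 3.361 2.701
endloop
endfacet
facet normal 0.629 -0.150 0.763
outer loop
vertex 1.905 2.75 2.818
vertex 2.193 3.361 2.701
vertex 1.246 3.581 3.525
endloop
endfacet
facet normal -0.496 -0.500 -0.710
outer loop
vertex -4.201 0.267 2.817
vertex -4.494 1.717 2.001
vertex -2.457 0.028 1.767
endloop
endfacet
facet normal 0.174 -0.858 0.484
outer loop
vertex -1.846 0.643 2.639
vertex -4.201 0.267 2.817
vertex -2.457 0.028 1.767
endloop
endfacet
facet normal -0.496 -0.500 -0.710
outer loop
vertex -2.457 0.028 1.767
vertex -4.494 1.717 2.001
vertex -2.75 1.478 0.95
endloop
endfacet
facet normal 0.850 -0.117 -0.513
outer loop
vertex -2.75 1.478 0.95
vertex -1.846 0.643 2.639
vertex -2.457 0.028 1.767
endloop
endfacet
facet normal -0.850 0.117 0.513
outer loop
vertex -4.201 0.267 2.817
vertex -3.883 2.332 2.873
vertex -4.494 1.717 2.001
endloop
endfacet
facet normal 0.174 -0.858 0.483
outer loop
vertex -3.59 0.882 3.69
vertex -4.201 0.267 2.817
vertex -1.846 0.643 2.639
endloop
endfacet
facet normal -0.850 0.117 0.513
outer loop
vertex -3.59 0.882 3.69
vertex -3.883 2.332 2.873
vertex -4.201 0.267 2.817
endloop
endfacet
facet normal -0.174 0.858 -0.483
outer loop
vertex -4.494 1.717 2.001
vertex -3.883 2.332 2.873
vertex -2.75 1.478 0.95
endloop
endfacet
facet normal 0.850 -0.117 -0.513
outer loop
vertex -2.139 2.093 1.823
vertex -1.846 0.643 2.639
vertex -2.75 1.478 0.95
endloop
endfacet
facet normal -0.173 0.858 -0.483
outer loop
vertex -2.75 1.478 0.95
vertex -3.883 2.332 2.873
vertex -2.139 2.093 1.823
endloop
endfacet
facet normal 0.496 0.500 0.710
outer loop
vertex -2.139 2.093 1.823
vertex -3.59 0.882 3.69
vertex -1.846 0.643 2.639
endloop
endfacet
facet normal 0.496 0.500 0.710
outer loop
vertex -3.883 2.332 2.873
vertex -3.59 0.882 3.69
vertex -2.139 2.093 1.823
endloop
endfacet
facet normal -0.857 -0.129 -0.500
outer loop
vertex 0.659 1.14 0.222
vertex 0.253 1.381 0.856
vertex 0.568 1.737 0.224
endloop
endfacet
facet normal 0.743 0.116 -0.659
outer loop
vertex 0.659 1.14 0.222
vertex 0.568 1.737 0.224
vertex 2.087 1.659 1.924
endloop
endfacet
facet normal -0.856 -0.130 -0.500
outer loop
vertex 0.568 1.737 0.224
vertex 0.253 1.381 0.856
vertex 0.292 2.126 0.596
endloop
endfacet
facet normal 0.505 0.756 -0.416
outer loop
vertex 0.568 1.737 0.224
vertex 0.292 2.126 0.596
vertex 2.087 1.659 1.924
endloop
endfacet
facet normal -0.857 -0.129 -0.499
outer loop
vertex 0.292 2.126 0.596
vertex 0.253 1.381 0.856
vertex -0.006 2.079 1.12
endloop
endfacet
facet normal 0.133 0.977 0.164
outer loop
vertex 0.292 2.126 0.596
vertex -0.006 2.079 1.12
vertex 2.087 1.659 1.924
endloop
endfacet
facet normal -0.857 -0.129 -0.499
outer loop
vertex -0.006 2.079 1.12
vertex 0.253 1.381 0.856
vertex -0.152 1.623 1.489
endloop
endfacet
facet normal -0.155 0.651 0.743
outer loop
vertex -0.006 2.079 1.12
vertex -0.152 1.623 1.489
vertex 2.087 1.659 1.924
endloop
endfacet
facet normal -0.857 -0.129 -0.499
outer loop
vertex -0.152 1.623 1.489
vertex 0.253 1.381 0.856
vertex -0.061 1.025 1.487
endloop
endfacet
facet normal -0.190 -0.032 0.981
outer loop
vertex -0.152 1.623 1.489
vertex -0.061 1.025 1.487
vertex 2.087 1.659 1.924
endloop
endfacet
facet normal -0.856 -0.130 -0.500
outer loop
vertex -0.061 1.025 1.487
vertex 0.253 1.381 0.856
vertex 0.215 0.636 1.115
endloop
endfacet
facet normal 0.048 -0.672 0.739
outer loop
vertex -0.061 1.025 1.487
vertex 0.215 0.636 1.115
vertex 2.087 1.659 1.924
endloop
endfacet
facet normal -0.857 -0.130 -0.499
outer loop
vertex 0.215 0.636 1.115
vertex 0.253 1.381 0.856
vertex 0.513 0.683 0.591
endloop
endfacet
facet normal 0.420 -0.894 0.159
outer loop
vertex 0.215 0.636 1.115
vertex 0.513 0.683 0.591
vertex 2.087 1.659 1.924
endloop
endfacet
facet normal -0.857 -0.130 -0.499
outer loop
vertex 0.513 0.683 0.591
vertex 0.253 1.381 0.856
vertex 0.659 1.14 0.222
endloop
endfacet
facet normal 0.708 -0.567 -0.421
outer loop
vertex 0.513 0.683 0.591
vertex 0.659 1.14 0.222
vertex 2.087 1.659 1.924
endloop
endfacet

endsolid
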